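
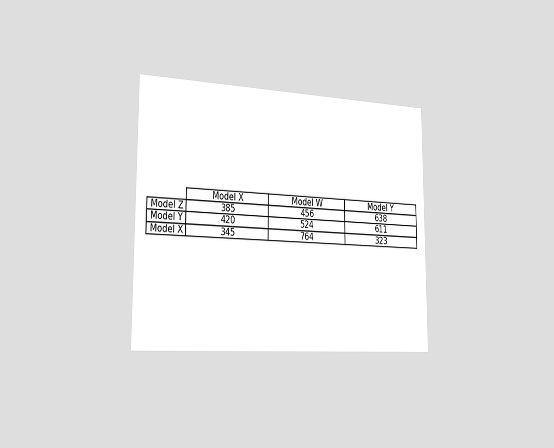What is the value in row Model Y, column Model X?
The chart is viewed slightly from the left. The (Model Y, Model X) cell reads 420.

420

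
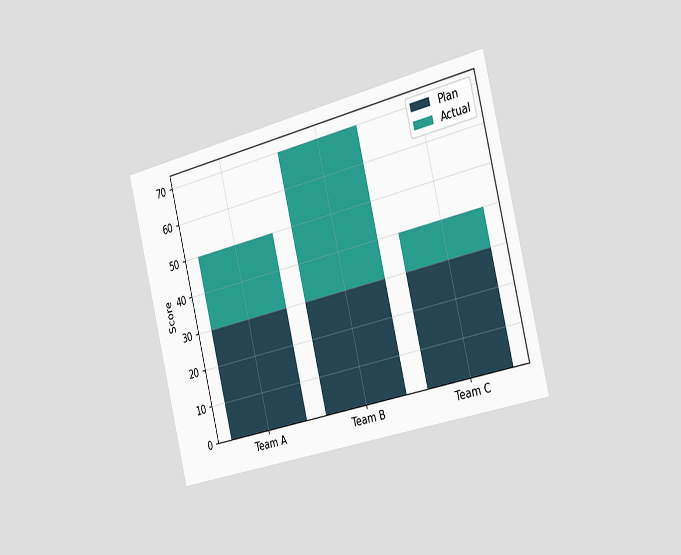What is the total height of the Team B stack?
70

The chart is tilted about 14° counter-clockwise and viewed slightly from the right. The Team B stack's top reaches 70 on the y-axis.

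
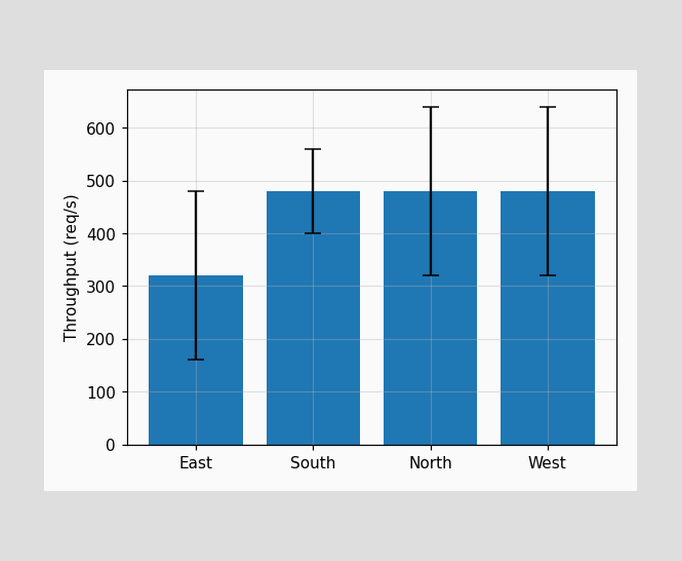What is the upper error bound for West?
The West bar's upper whisker reaches 640req/s.

640req/s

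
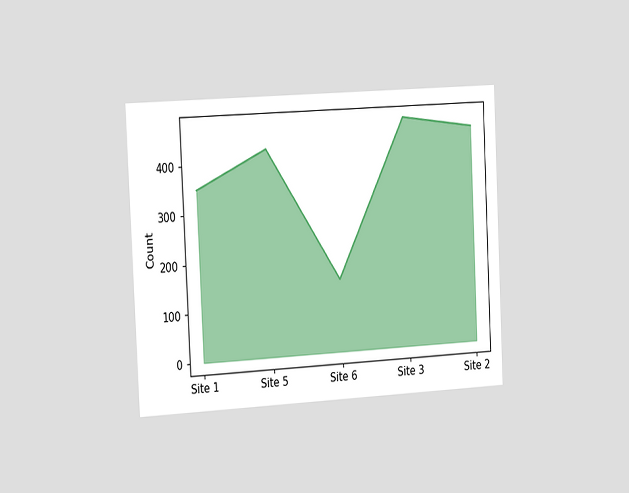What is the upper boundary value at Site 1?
The chart is tilted about 3° counter-clockwise and viewed slightly from the left. At Site 1 the upper boundary is at 350.

350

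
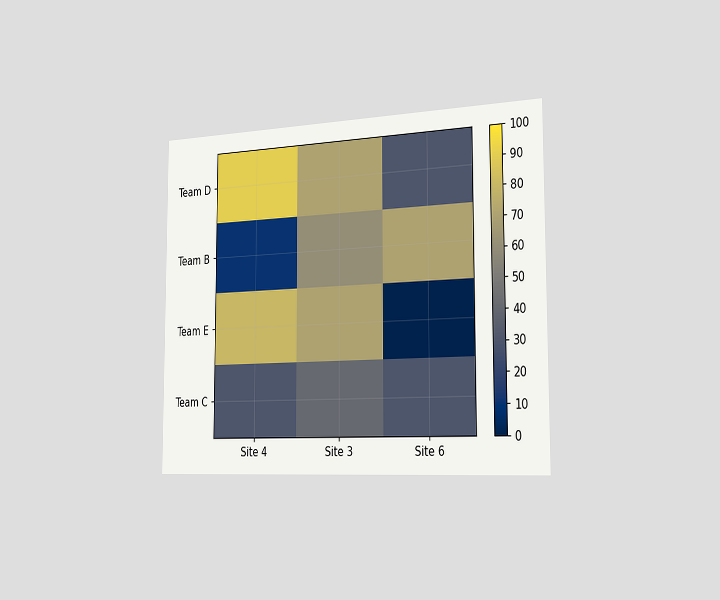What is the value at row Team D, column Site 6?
The chart is viewed slightly from the right. Matching cell (Team D, Site 6) against the colorbar gives 30.

30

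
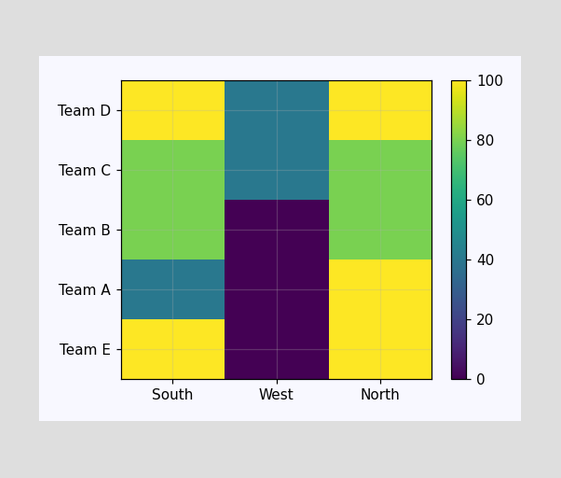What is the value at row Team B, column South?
80

Matching cell (Team B, South) against the colorbar gives 80.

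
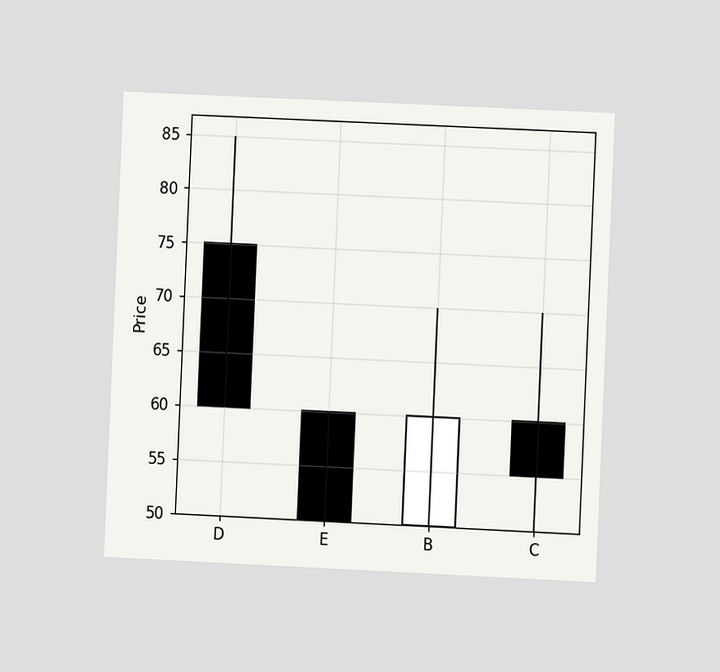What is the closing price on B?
60

The chart is tilted about 3° clockwise and viewed at a slight angle. The B candle closes at 60.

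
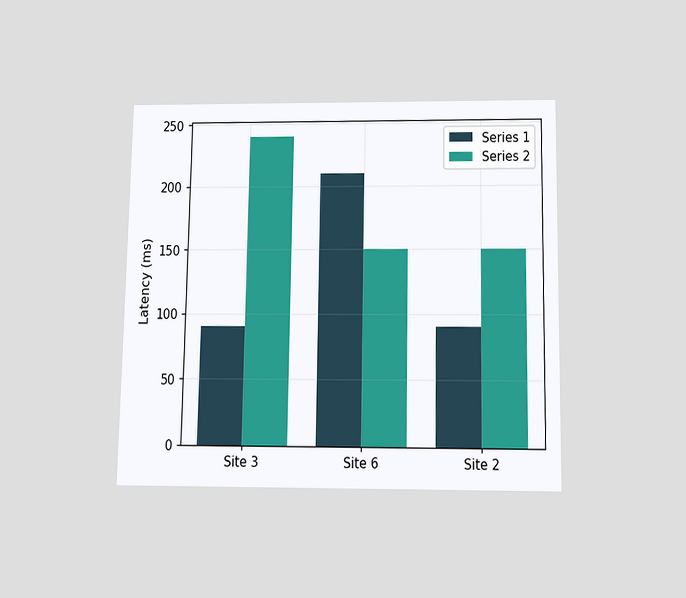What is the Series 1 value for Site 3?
The chart is viewed slightly from below. The Series 1 bar at Site 3 reaches 90ms on the y-axis.

90ms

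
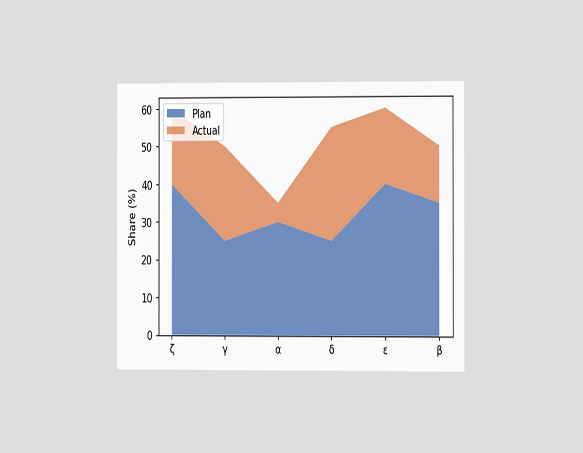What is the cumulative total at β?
The chart is viewed slightly from the right. The stacked total at β reaches 50%.

50%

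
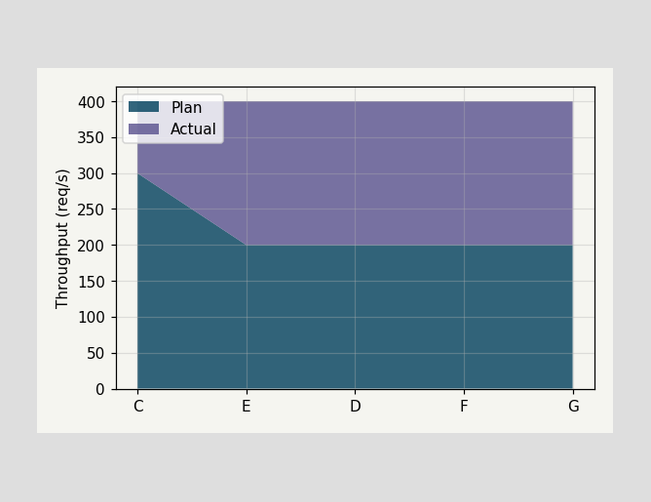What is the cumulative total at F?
The stacked total at F reaches 400req/s.

400req/s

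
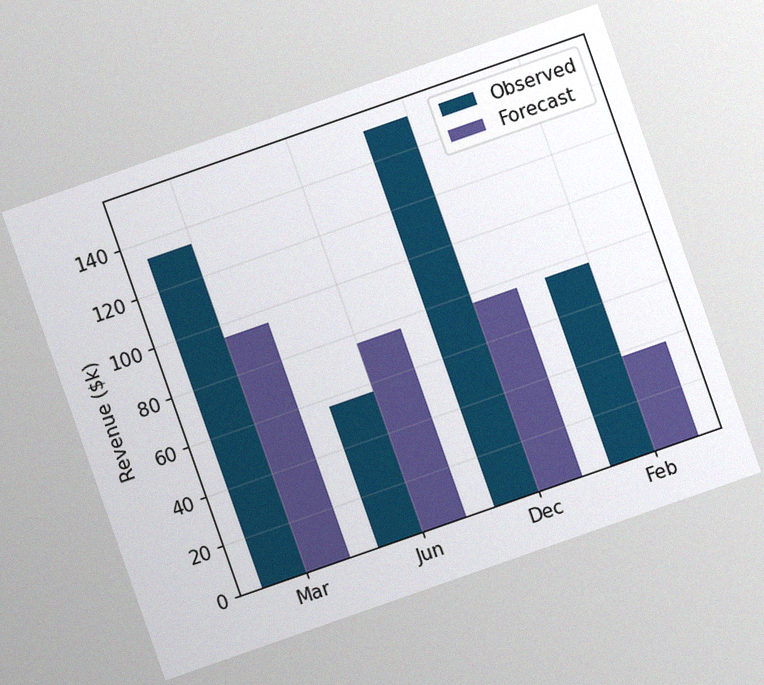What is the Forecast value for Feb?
The chart is tilted about 19° counter-clockwise, with some photo noise. The Forecast bar at Feb reaches $38k on the y-axis.

$38k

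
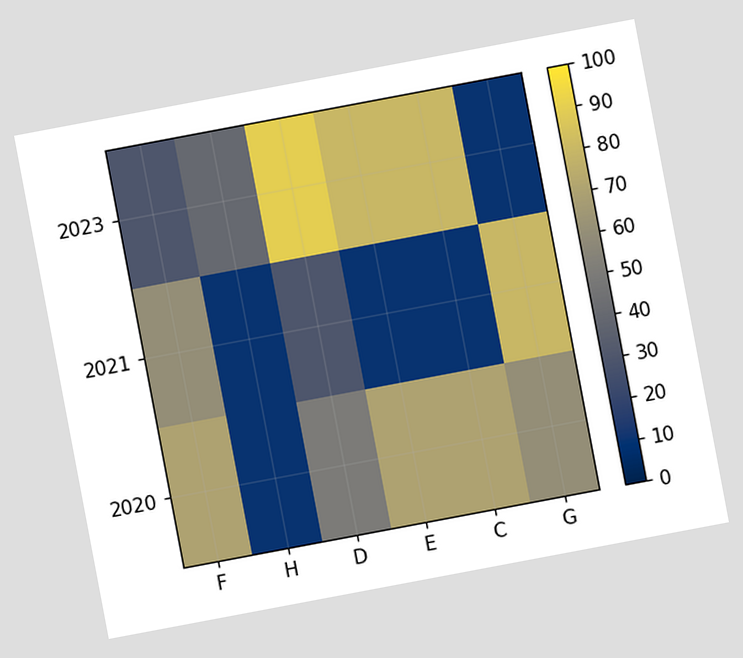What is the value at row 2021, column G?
80

The chart is tilted about 11° counter-clockwise. Matching cell (2021, G) against the colorbar gives 80.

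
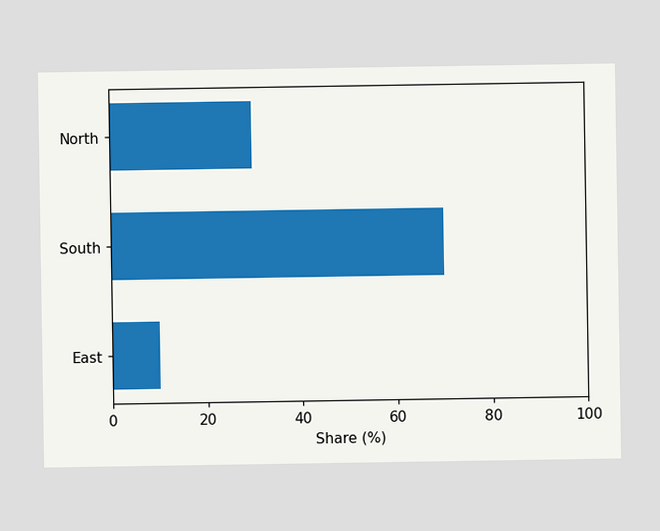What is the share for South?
Reading along the chart's x-axis, the South bar reaches 70%.

70%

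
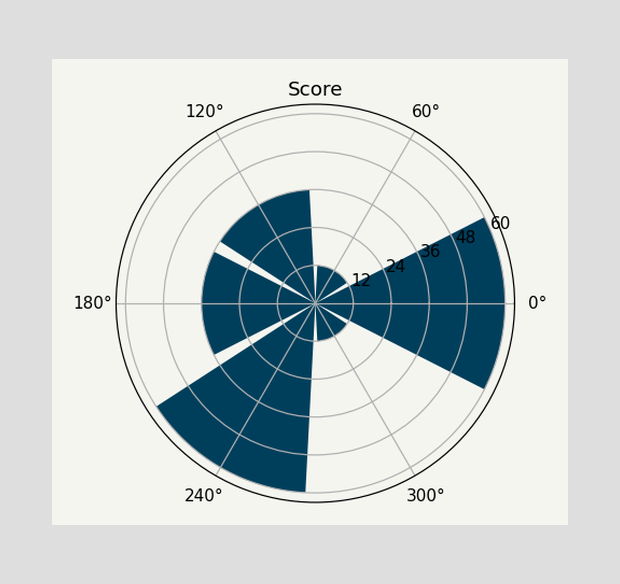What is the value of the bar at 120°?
36

The bar at 120° reaches 36 on the radial axis.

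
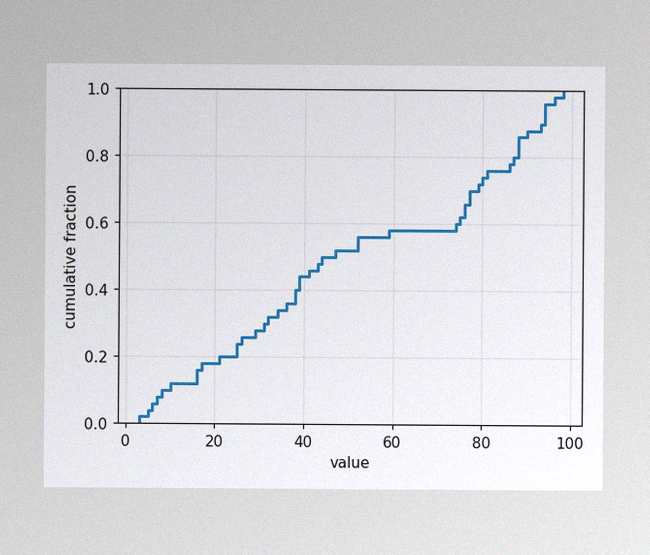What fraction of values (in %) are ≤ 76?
The image has some photo noise and uneven lighting. At x=76 the ECDF step is at 66%.

66%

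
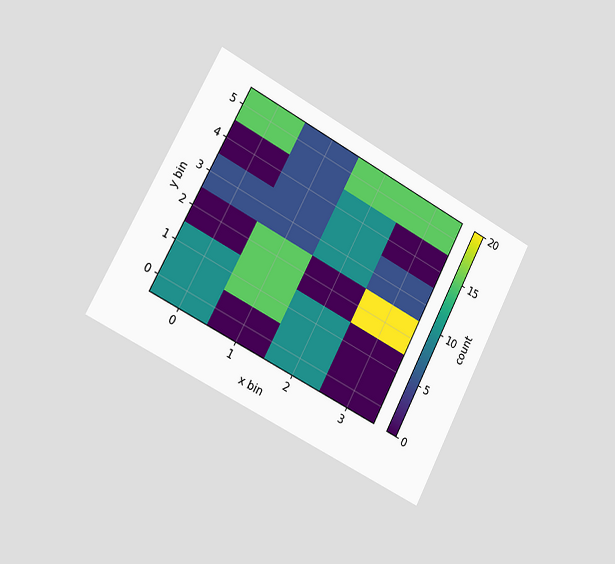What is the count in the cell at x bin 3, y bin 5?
15

The chart is tilted about 28° clockwise and viewed slightly from the left. Matching the cell (3, 5) against the colorbar gives 15.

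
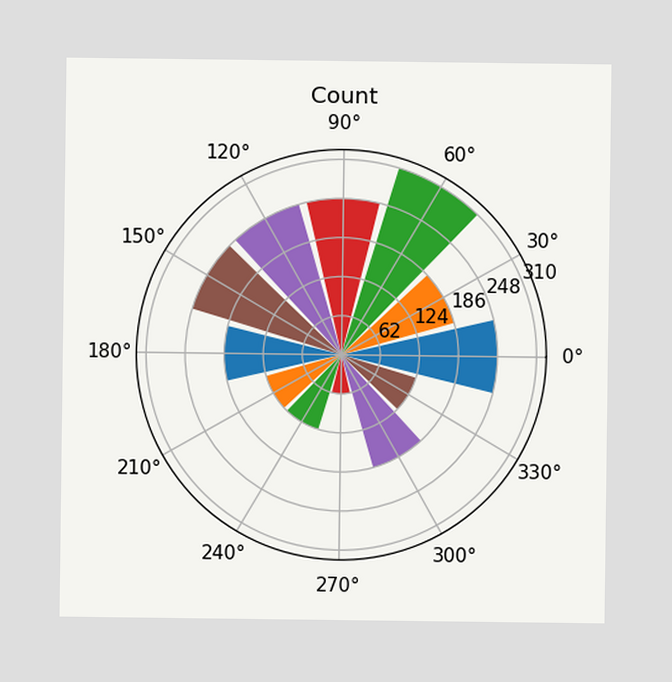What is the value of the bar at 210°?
124

The bar at 210° reaches 124 on the radial axis.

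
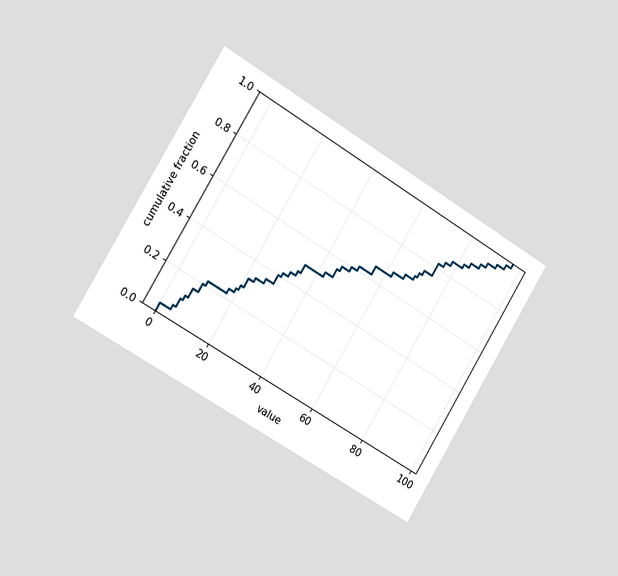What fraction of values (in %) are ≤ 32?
44%

The chart is tilted about 31° clockwise and viewed slightly from the left. At x=32 the ECDF step is at 44%.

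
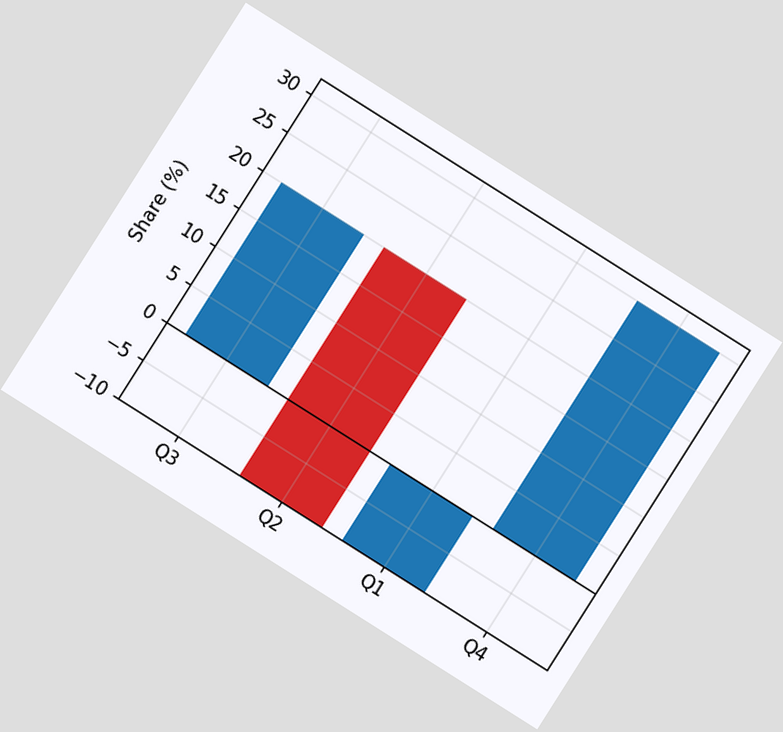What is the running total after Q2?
The chart is tilted about 32° clockwise. After Q2 the running total reaches -10%.

-10%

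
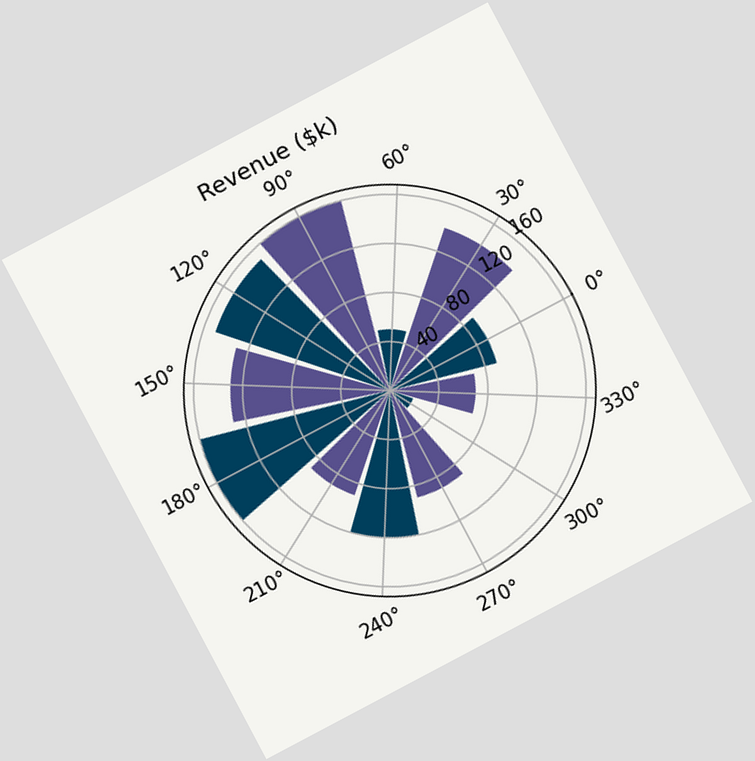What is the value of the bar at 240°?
$120k

The chart is tilted about 28° counter-clockwise. The bar at 240° reaches $120k on the radial axis.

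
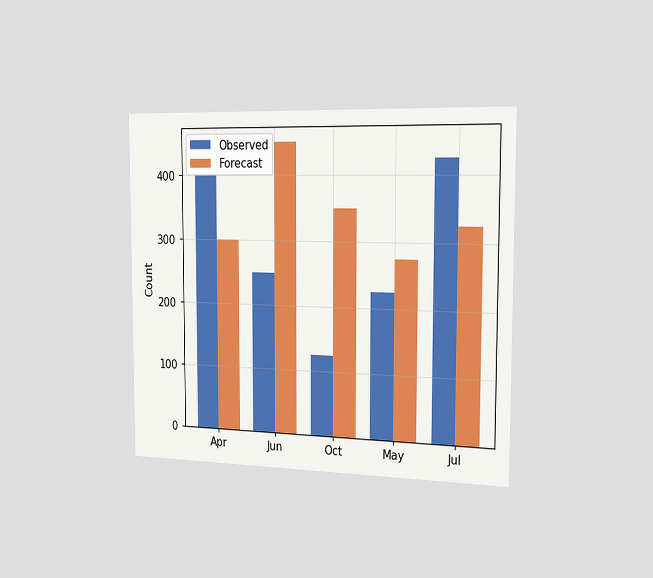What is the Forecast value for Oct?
350

The chart is viewed slightly from the right. The Forecast bar at Oct reaches 350 on the y-axis.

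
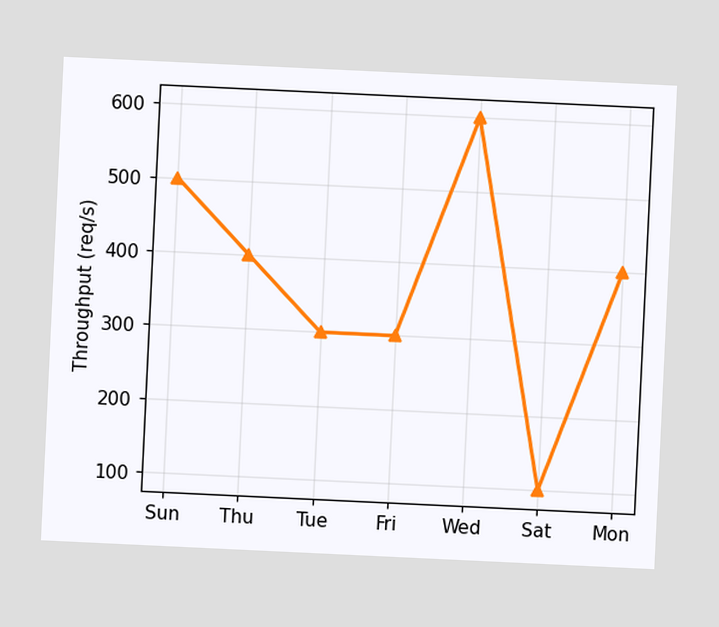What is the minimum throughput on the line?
The chart is tilted about 3° clockwise. The lowest point is at Sat, and reading across to the y-axis gives 100req/s.

100req/s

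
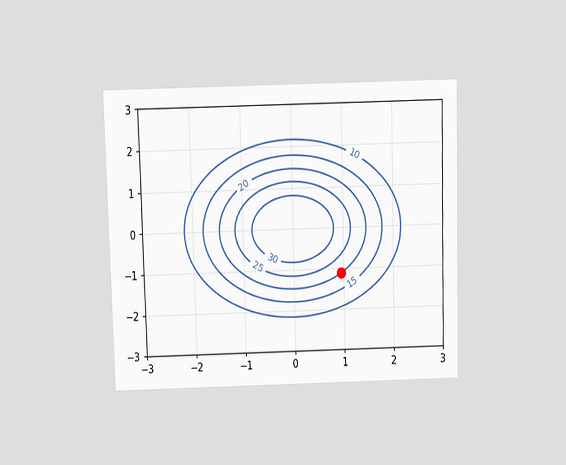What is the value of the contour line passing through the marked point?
The chart is viewed slightly from above. The marked point sits on the contour labelled 20.

20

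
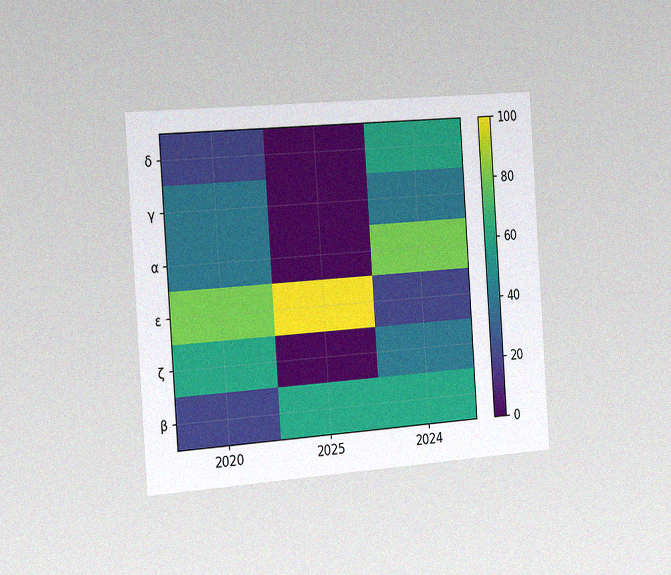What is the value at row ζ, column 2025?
0

The chart is tilted about 4° counter-clockwise and viewed slightly from the left, with some photo noise. Matching cell (ζ, 2025) against the colorbar gives 0.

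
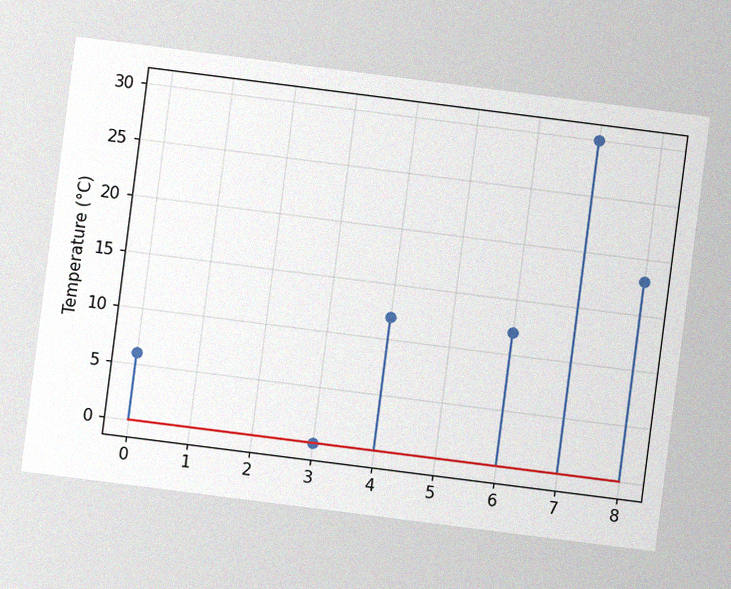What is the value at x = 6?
The chart is tilted about 7° clockwise, with some photo noise. The stem at x=6 reaches 12°C.

12°C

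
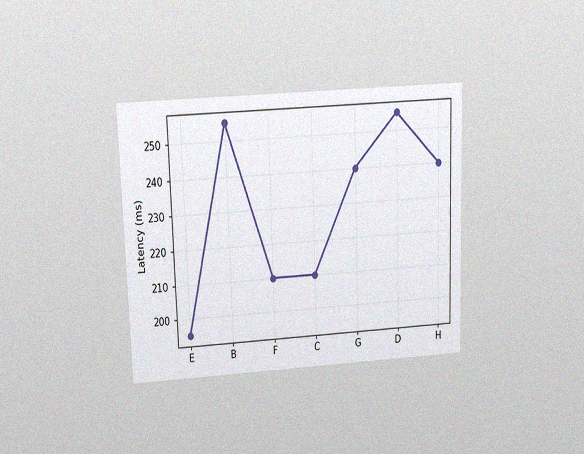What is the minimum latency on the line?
195ms

The chart is viewed slightly from above, with some photo noise. The lowest point is at E, and reading across to the y-axis gives 195ms.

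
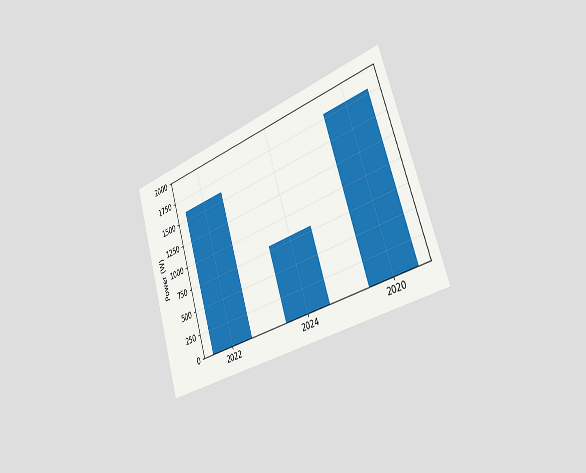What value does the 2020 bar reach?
The chart is tilted about 18° counter-clockwise and viewed slightly from the right. Reading along the chart's y-axis, the 2020 bar reaches 1800W.

1800W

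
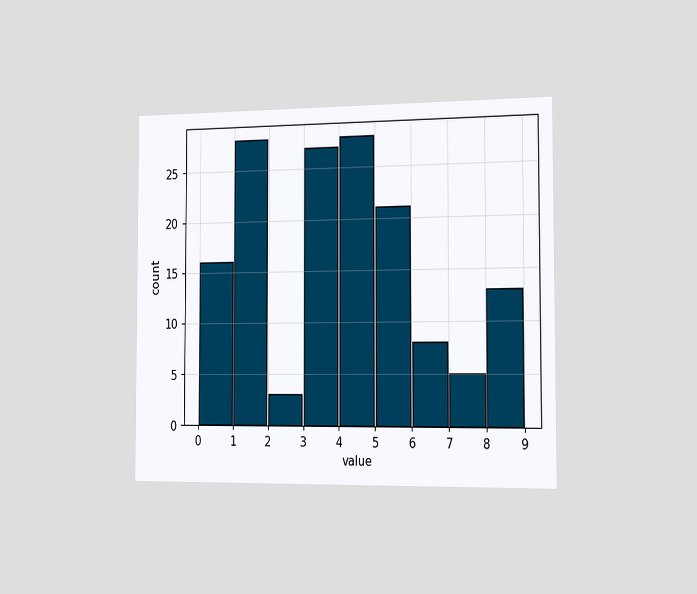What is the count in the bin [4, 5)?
The chart is viewed slightly from the right. The [4, 5) bin has height 28.

28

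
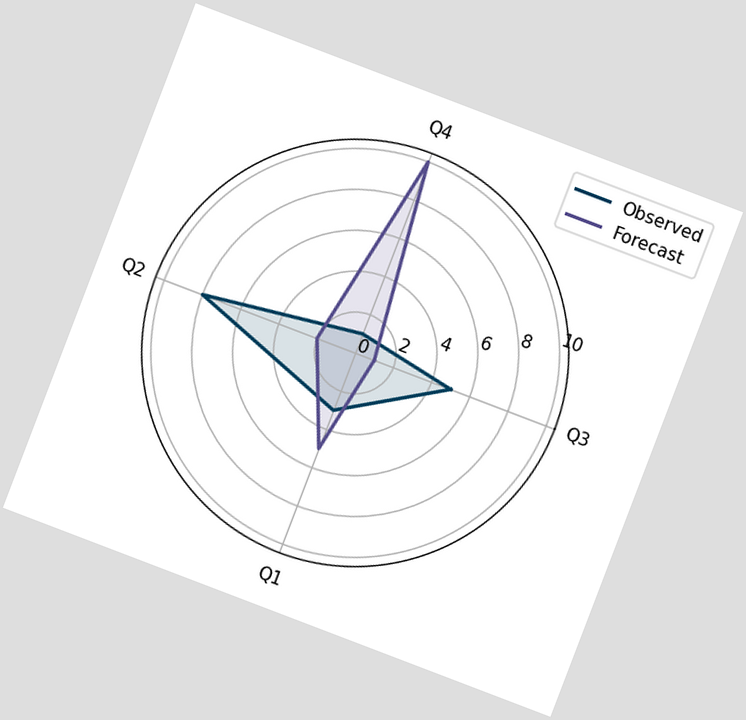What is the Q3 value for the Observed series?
The chart is tilted about 21° clockwise. On the Q3 axis, Observed reaches 5.

5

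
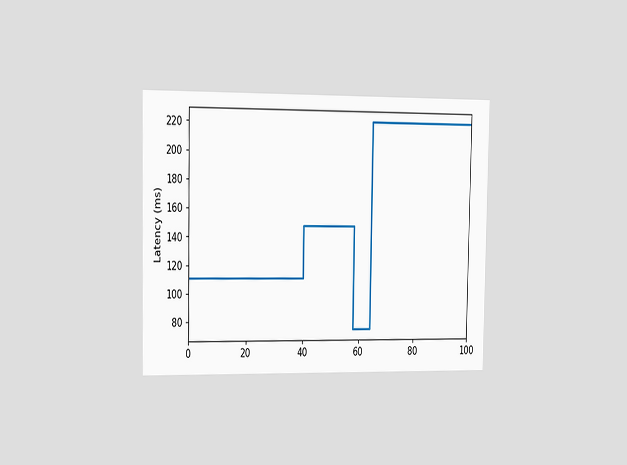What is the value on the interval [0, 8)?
111ms

The chart is viewed slightly from the left. On [0, 8) the step sits at 111ms.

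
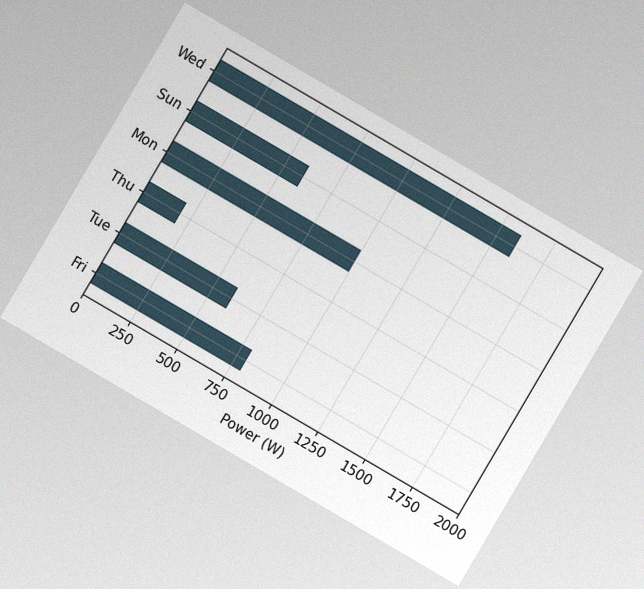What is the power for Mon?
1000W

The chart is tilted about 30° clockwise, with some photo noise. Reading along the chart's x-axis, the Mon bar reaches 1000W.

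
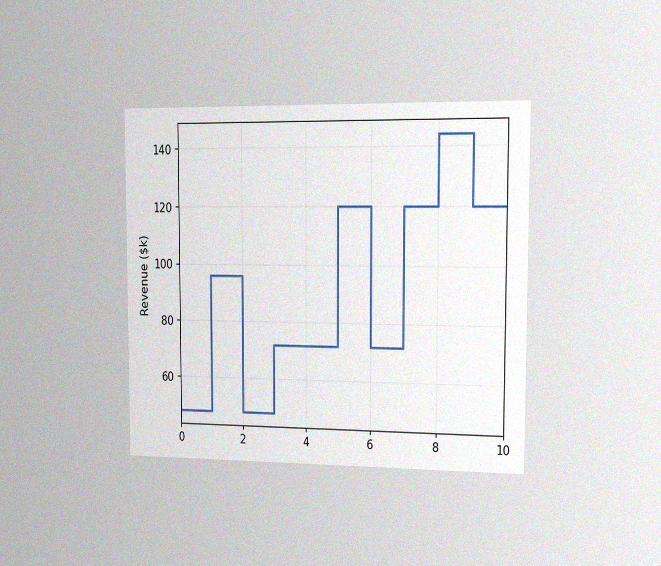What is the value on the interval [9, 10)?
$120k

The chart is viewed slightly from the right, with some photo noise. On [9, 10) the step sits at $120k.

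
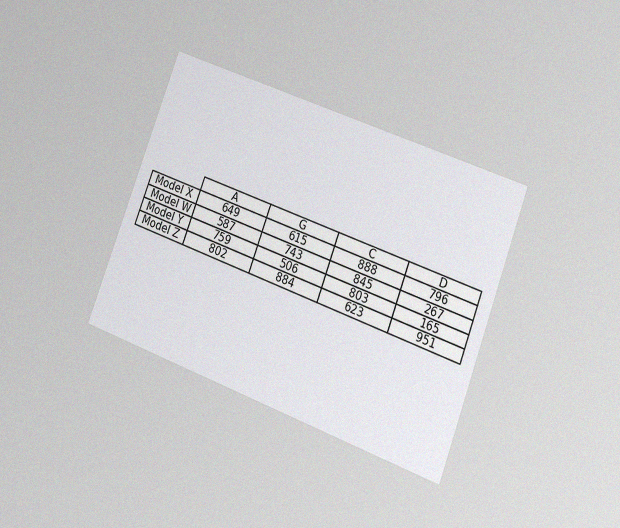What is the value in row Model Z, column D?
The chart is tilted about 20° clockwise and viewed at a slight angle, with some photo noise. The (Model Z, D) cell reads 951.

951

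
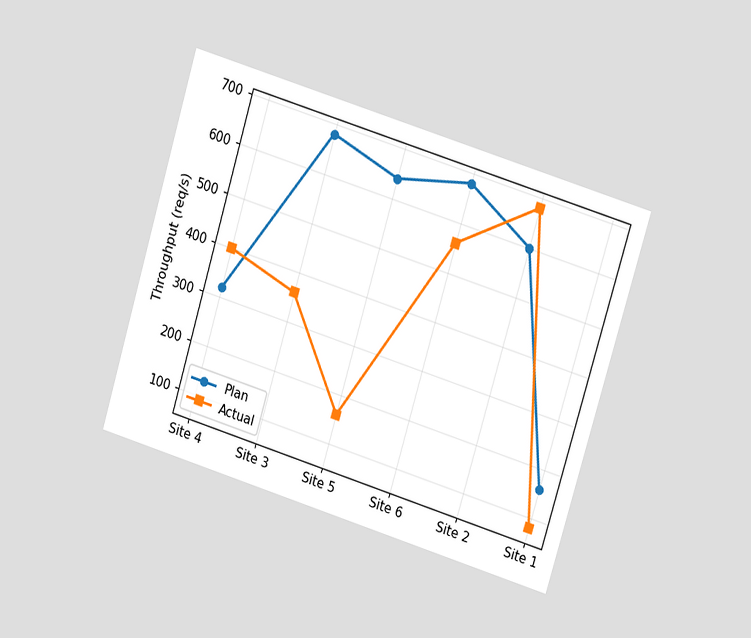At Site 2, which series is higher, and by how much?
Actual, by 80req/s

The chart is tilted about 17° clockwise and viewed at a slight angle. At Site 2, Actual sits above the other line by 80req/s.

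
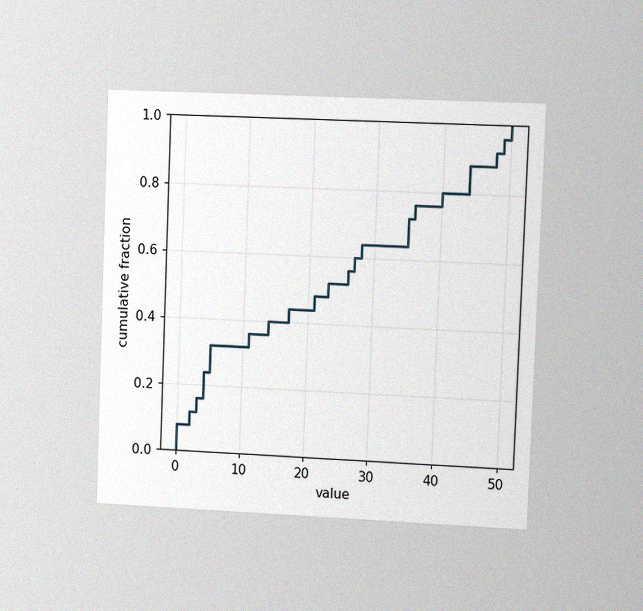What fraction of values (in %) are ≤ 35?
The chart is tilted about 2° clockwise and viewed slightly from the right, with some photo noise. At x=35 the ECDF step is at 72%.

72%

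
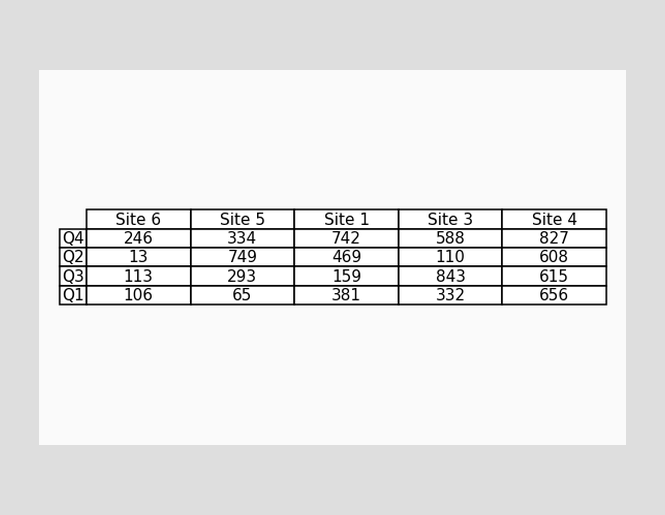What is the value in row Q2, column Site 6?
13

The (Q2, Site 6) cell reads 13.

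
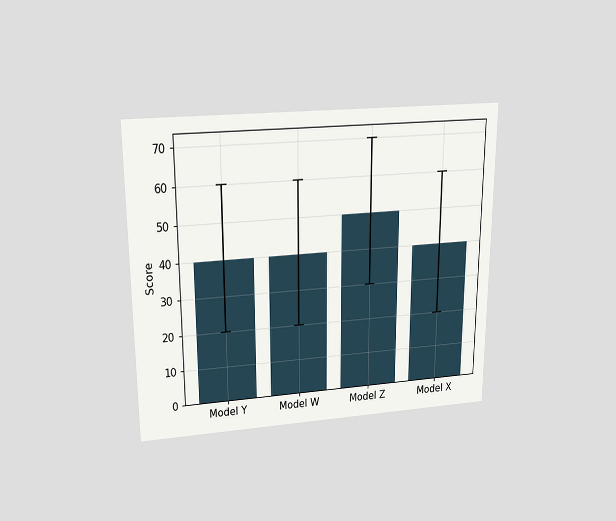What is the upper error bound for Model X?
The chart is viewed slightly from above. The Model X bar's upper whisker reaches 60.

60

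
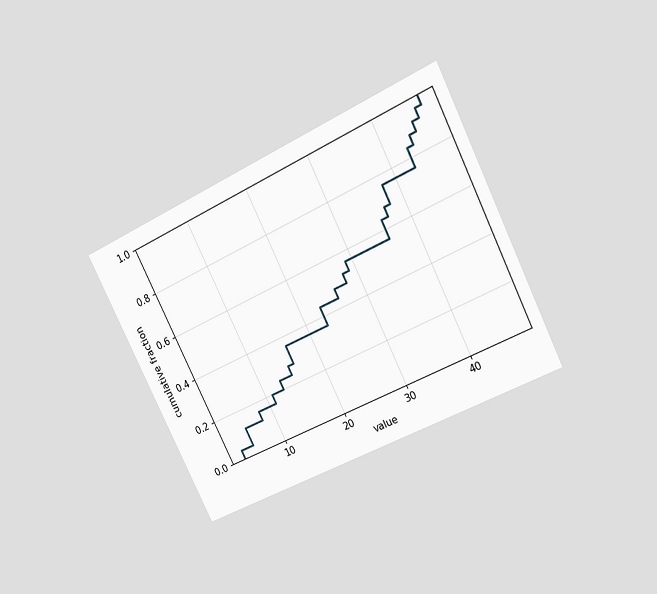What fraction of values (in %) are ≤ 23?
The chart is tilted about 26° counter-clockwise and viewed at a slight angle. At x=23 the ECDF step is at 44%.

44%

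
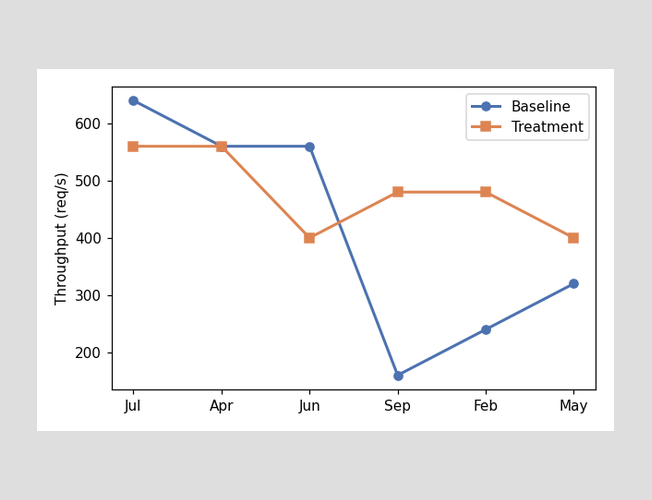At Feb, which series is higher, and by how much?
At Feb, Treatment sits above the other line by 240req/s.

Treatment, by 240req/s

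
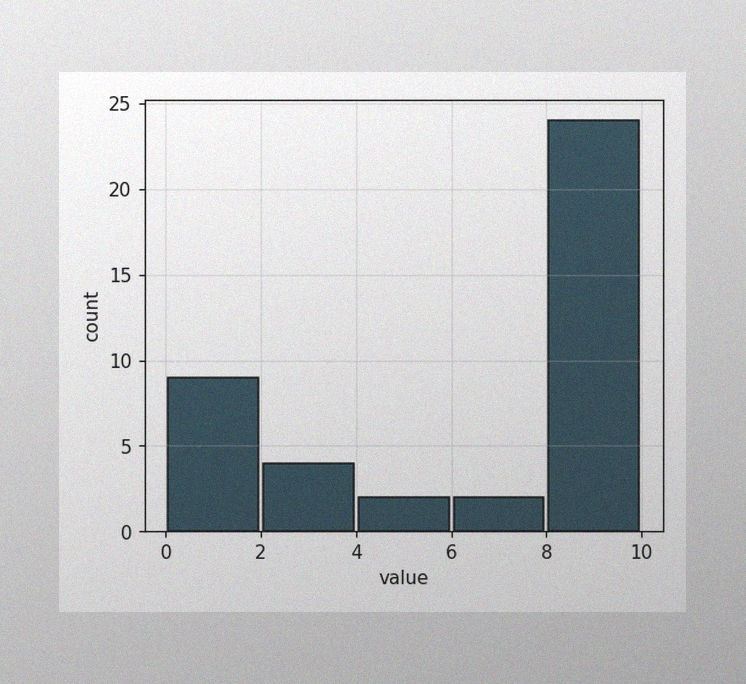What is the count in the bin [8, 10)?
24

The image has some photo noise and uneven lighting. The [8, 10) bin has height 24.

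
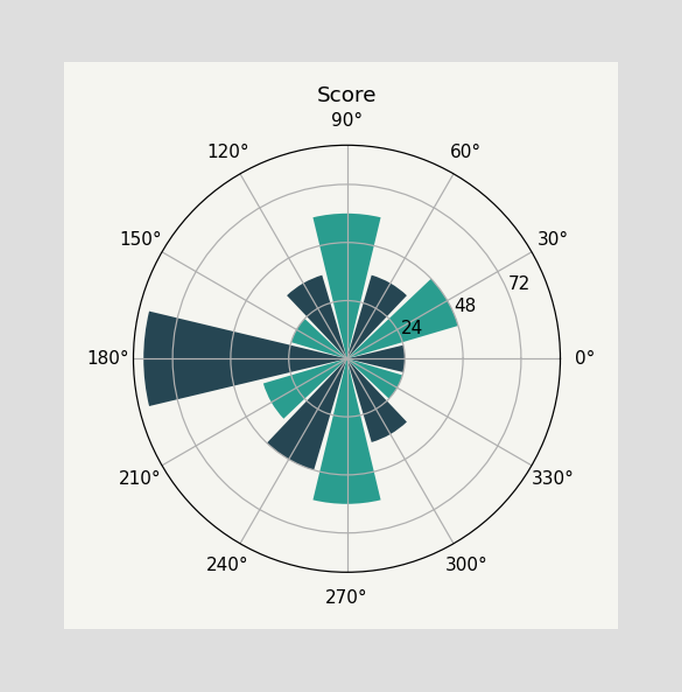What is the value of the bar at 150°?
The bar at 150° reaches 24 on the radial axis.

24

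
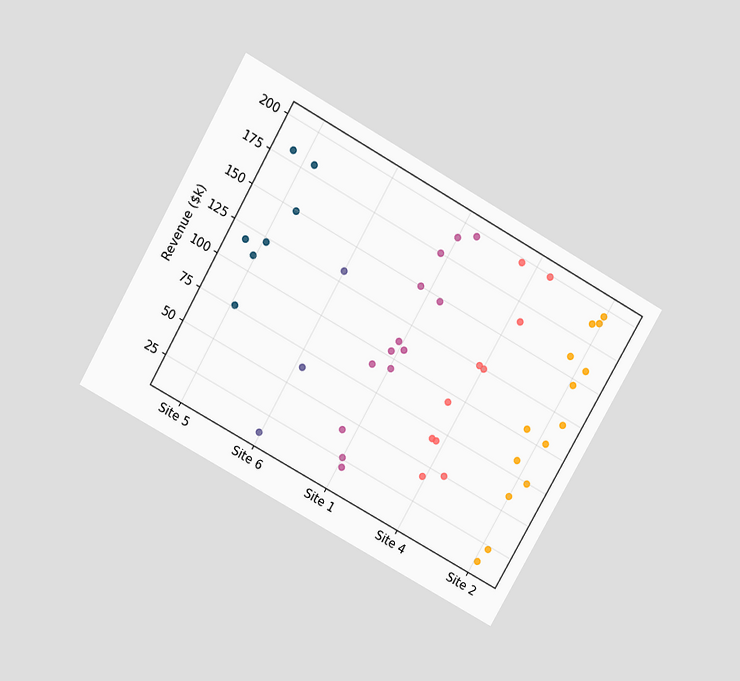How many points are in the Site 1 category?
The chart is tilted about 29° clockwise and viewed slightly from above. Counting the markers in the Site 1 column gives 13.

13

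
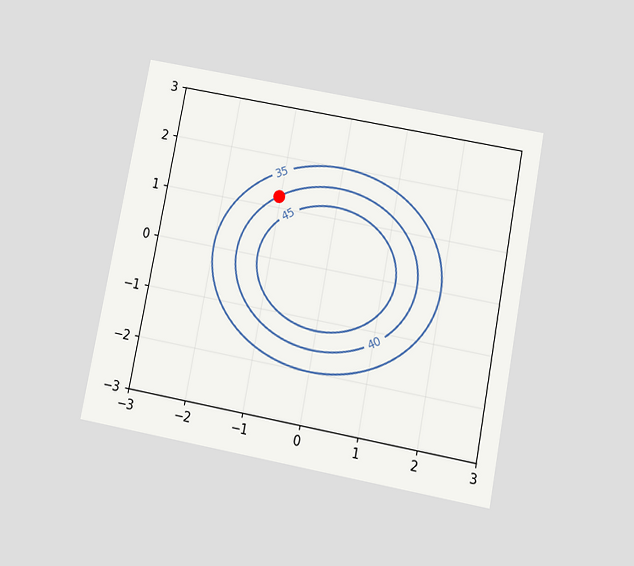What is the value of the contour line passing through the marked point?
40

The chart is tilted about 11° clockwise and viewed slightly from below. The marked point sits on the contour labelled 40.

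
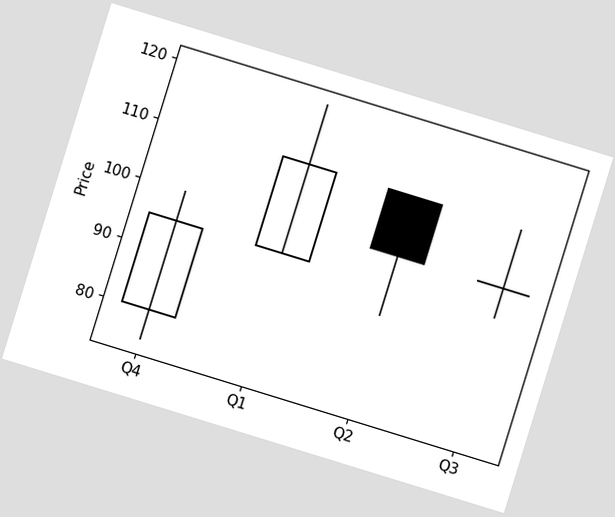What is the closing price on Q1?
110

The chart is tilted about 17° clockwise. The Q1 candle closes at 110.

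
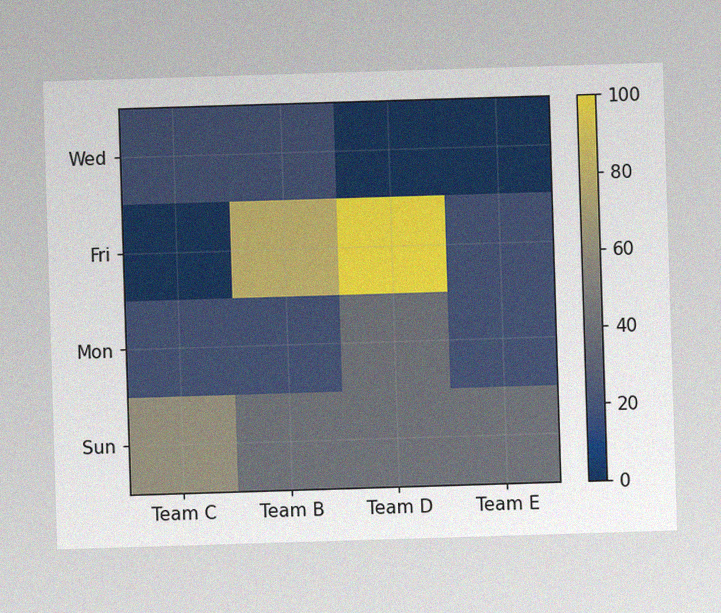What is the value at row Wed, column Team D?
The image has some photo noise and uneven lighting. Matching cell (Wed, Team D) against the colorbar gives 0.

0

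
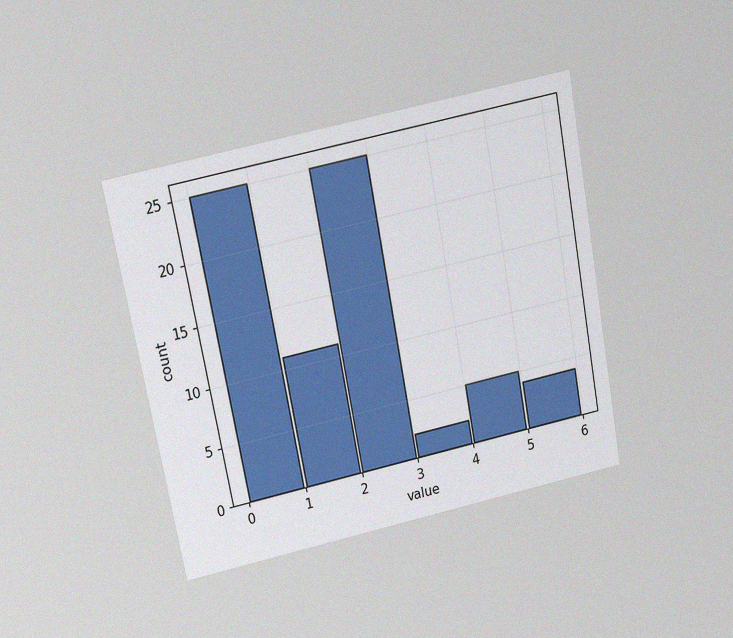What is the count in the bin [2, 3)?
25

The chart is tilted about 11° counter-clockwise and viewed slightly from above, with some photo noise. The [2, 3) bin has height 25.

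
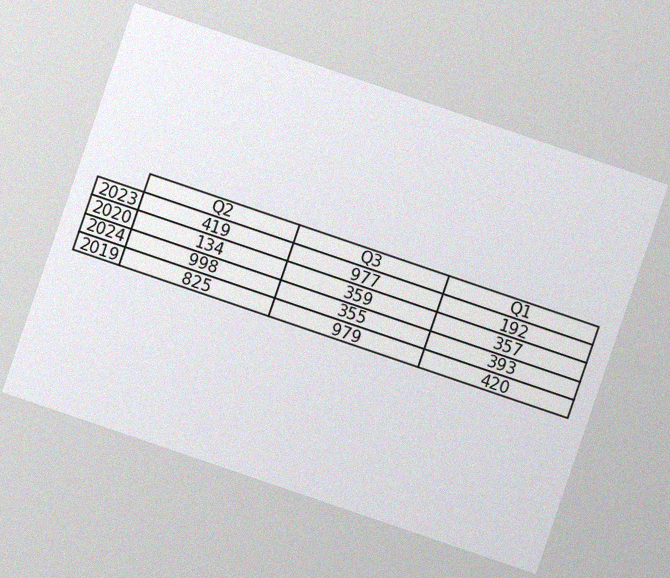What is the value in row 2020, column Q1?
357

The chart is tilted about 19° clockwise, with some photo noise. The (2020, Q1) cell reads 357.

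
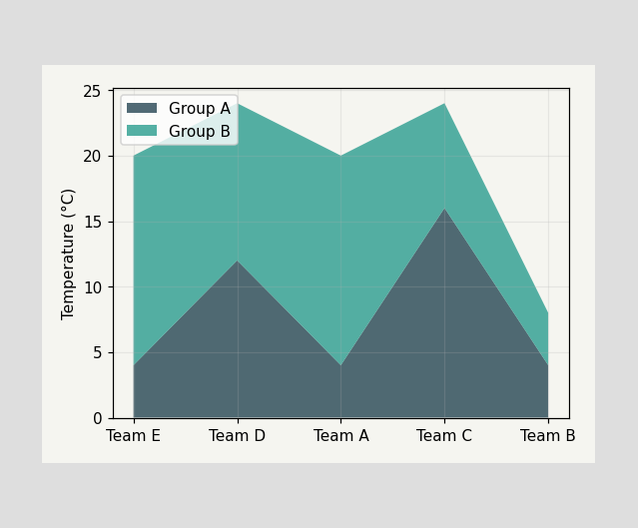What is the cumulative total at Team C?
24°C

The stacked total at Team C reaches 24°C.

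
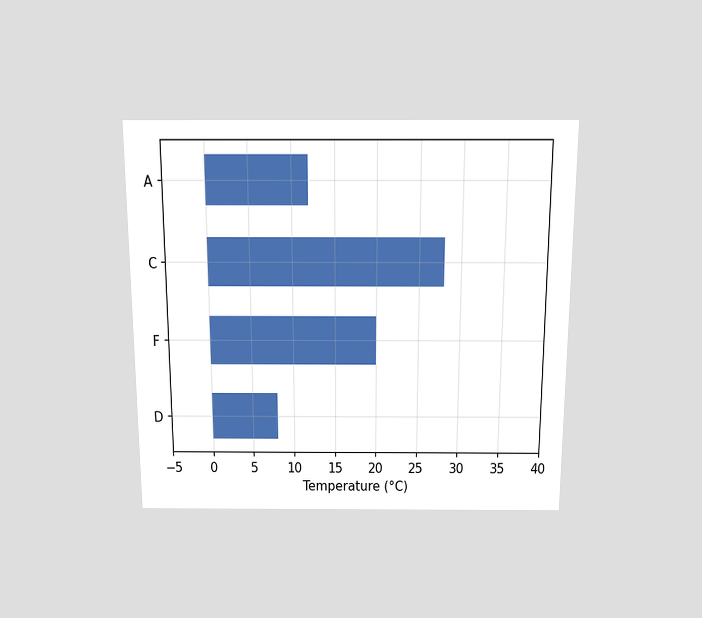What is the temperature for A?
The chart is viewed slightly from above. Reading along the chart's x-axis, the A bar reaches 12°C.

12°C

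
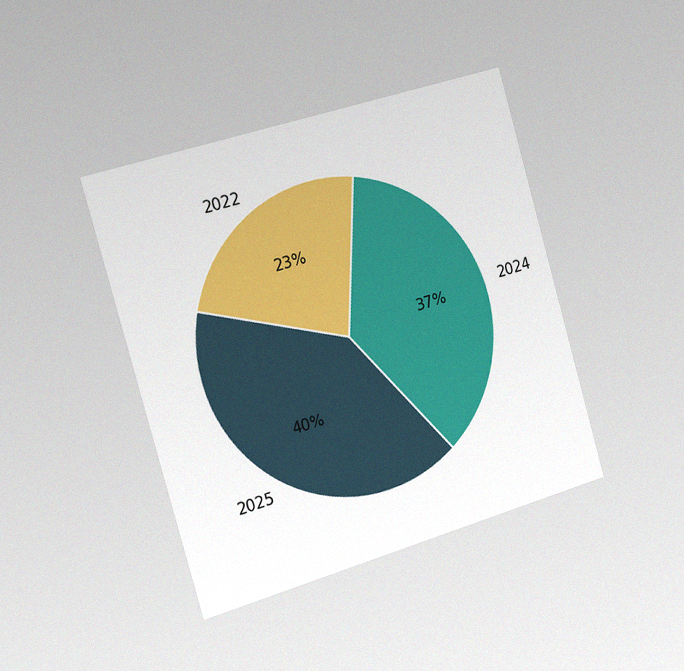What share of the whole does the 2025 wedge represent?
The chart is tilted about 16° counter-clockwise and viewed slightly from the left, with some photo noise. The 2025 slice takes up 40% of the pie.

40%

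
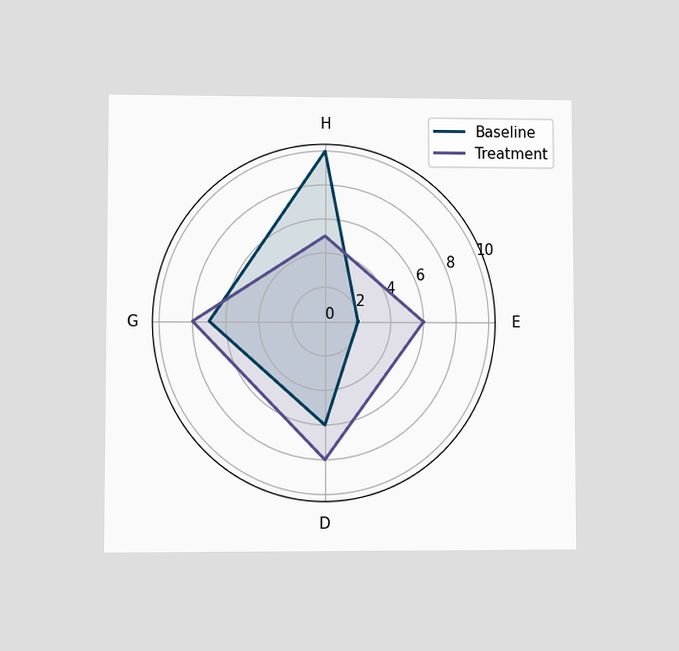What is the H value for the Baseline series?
10

The chart is viewed at a slight angle. On the H axis, Baseline reaches 10.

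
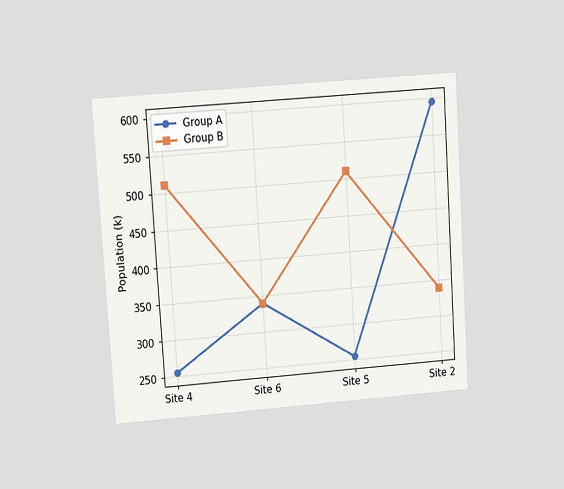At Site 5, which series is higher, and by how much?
The chart is tilted about 4° counter-clockwise and viewed at a slight angle. At Site 5, Group B sits above the other line by 255k.

Group B, by 255k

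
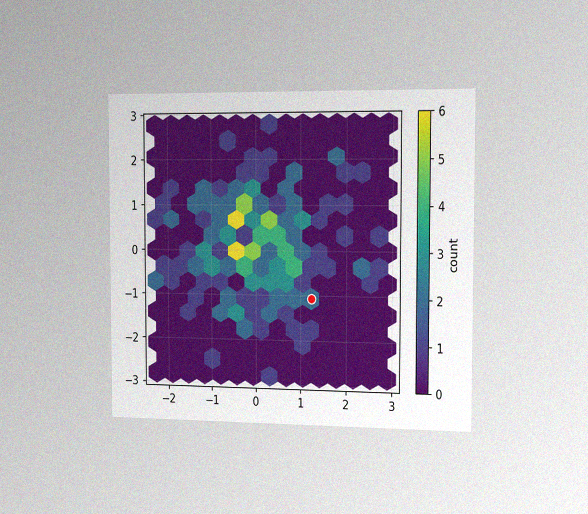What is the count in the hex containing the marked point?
The chart is viewed slightly from the right, with some photo noise. The marked hex reads 2 on the colorbar.

2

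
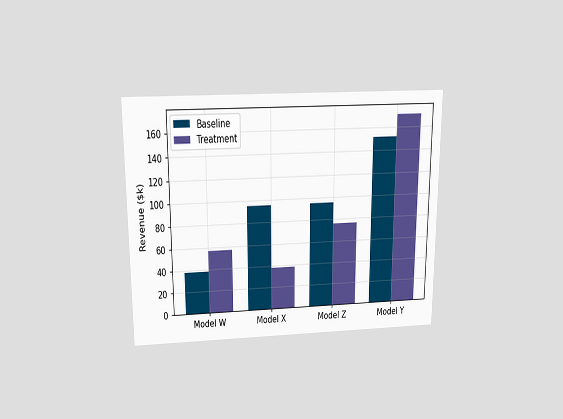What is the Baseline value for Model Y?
$152k

The chart is viewed slightly from above. The Baseline bar at Model Y reaches $152k on the y-axis.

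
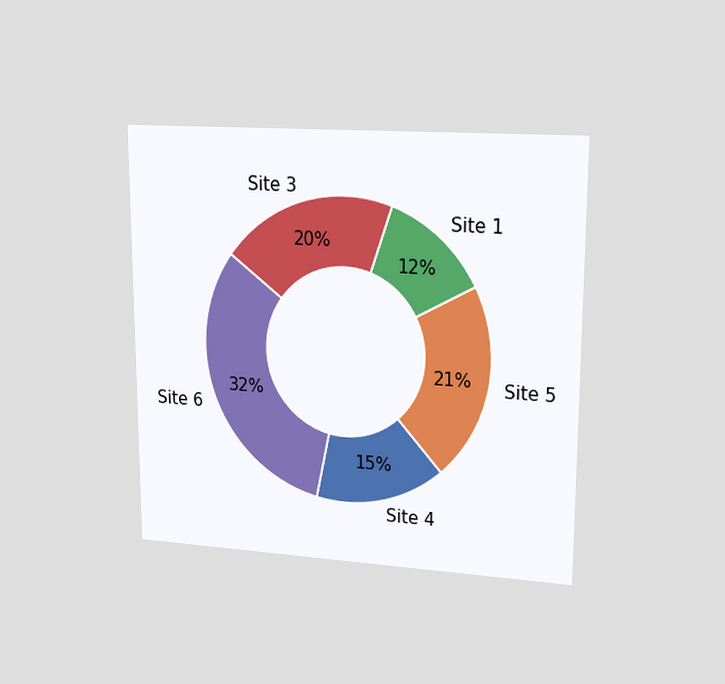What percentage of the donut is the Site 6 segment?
32%

The chart is viewed at a slight angle. The Site 6 segment takes up 32% of the ring.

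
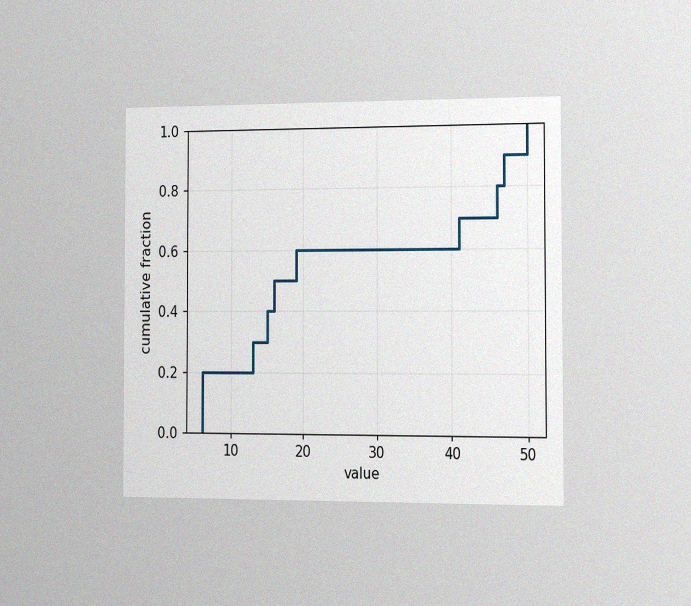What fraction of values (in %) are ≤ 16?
50%

The chart is viewed slightly from the right, with some photo noise. At x=16 the ECDF step is at 50%.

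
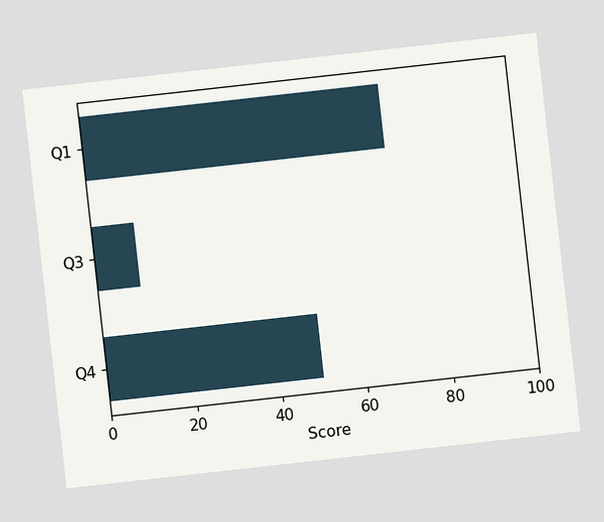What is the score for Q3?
10

The chart is tilted about 6° counter-clockwise. Reading along the chart's x-axis, the Q3 bar reaches 10.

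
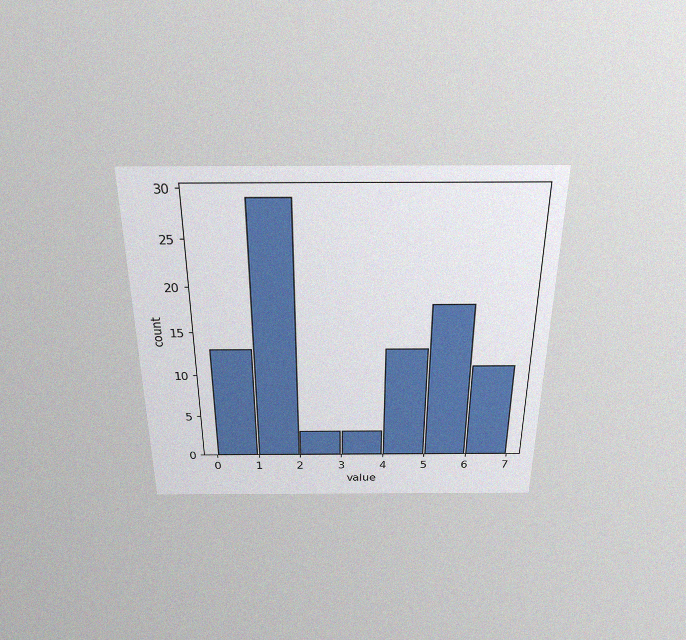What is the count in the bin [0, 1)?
The chart is viewed slightly from above, with some photo noise. The [0, 1) bin has height 13.

13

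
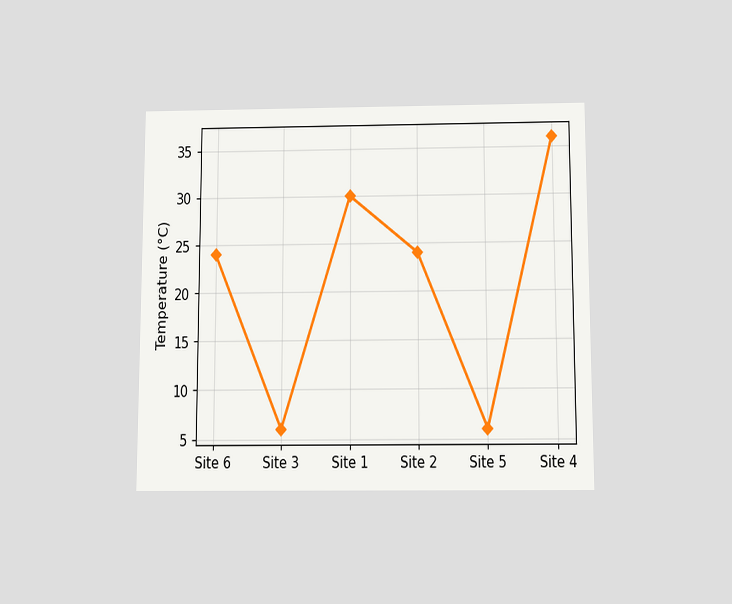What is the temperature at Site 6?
The chart is viewed slightly from below. At Site 6, the line is at 24°C.

24°C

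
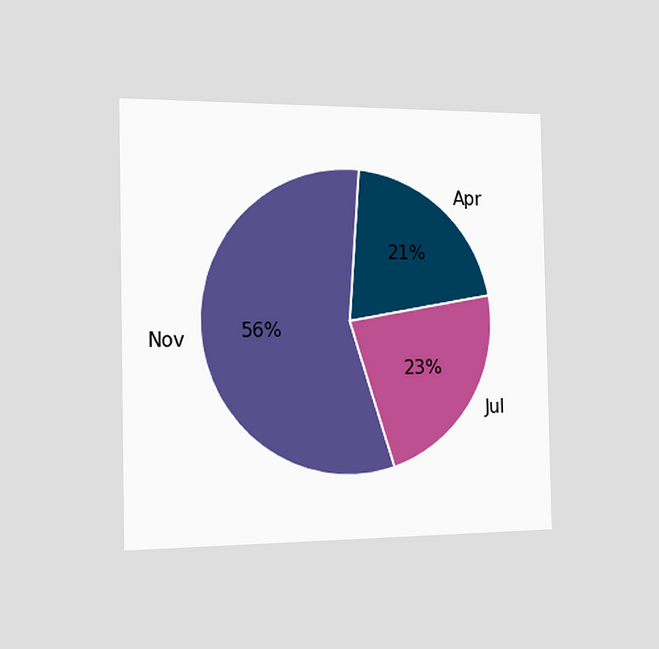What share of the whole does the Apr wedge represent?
The chart is viewed slightly from the left. The Apr slice takes up 21% of the pie.

21%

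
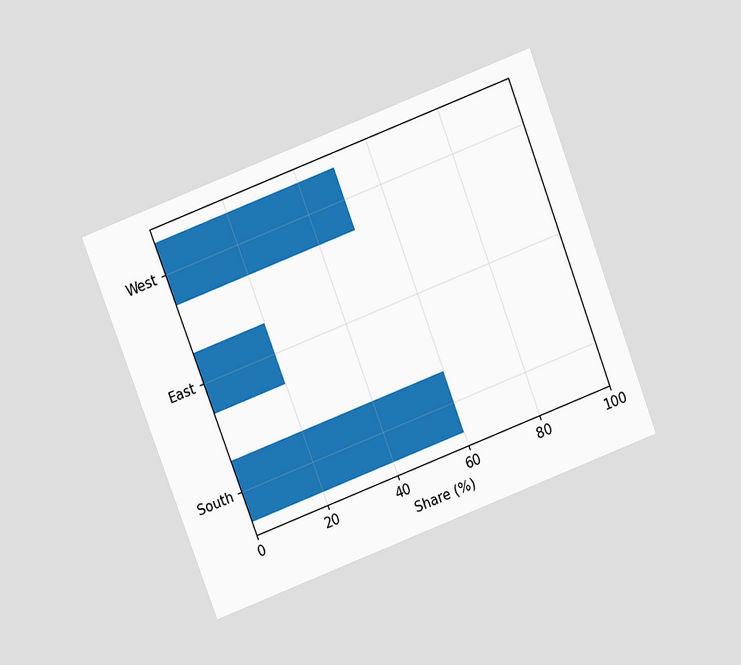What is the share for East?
20%

The chart is tilted about 21° counter-clockwise and viewed at a slight angle. Reading along the chart's x-axis, the East bar reaches 20%.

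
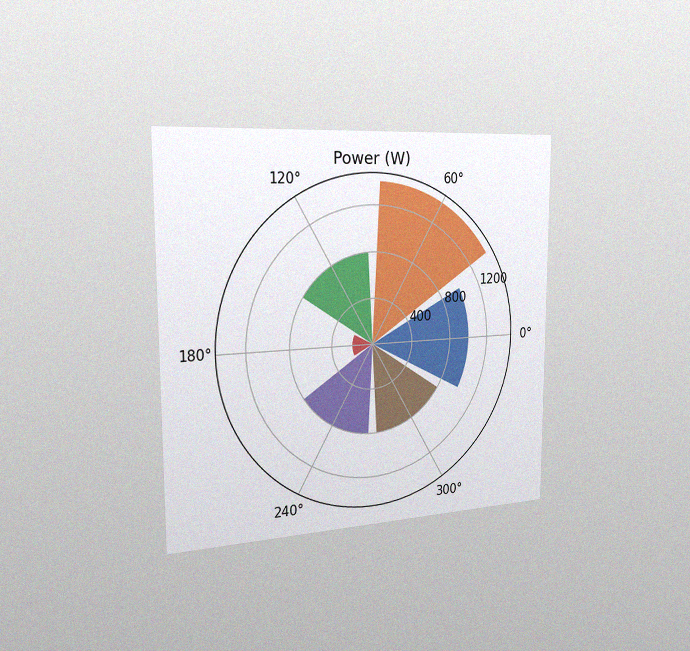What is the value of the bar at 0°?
The chart is viewed slightly from the left, with some photo noise. The bar at 0° reaches 1000W on the radial axis.

1000W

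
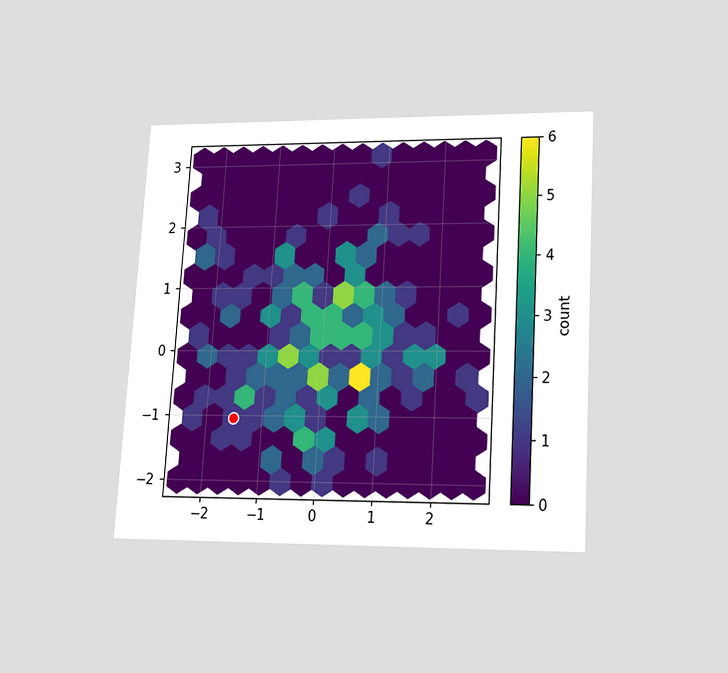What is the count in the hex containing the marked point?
The chart is tilted about 3° clockwise and viewed slightly from below. The marked hex reads 1 on the colorbar.

1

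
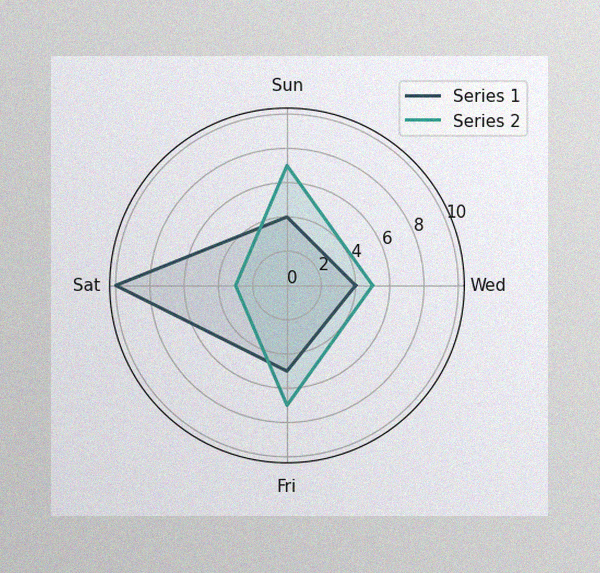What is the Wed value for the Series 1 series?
4

The image has some photo noise and uneven lighting. On the Wed axis, Series 1 reaches 4.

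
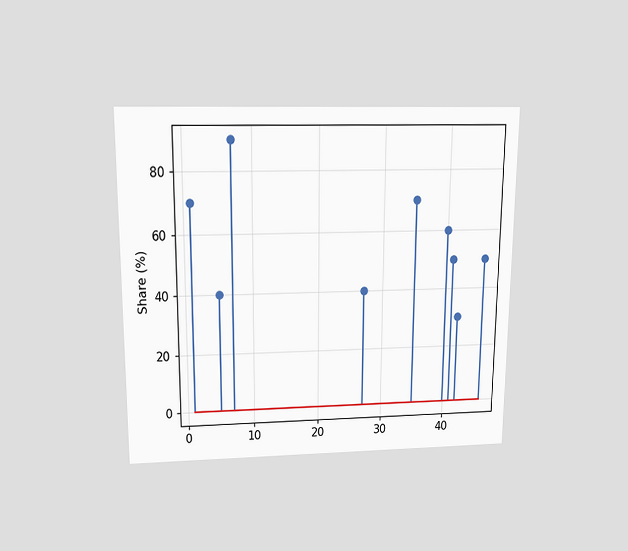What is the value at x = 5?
The chart is viewed slightly from above. The stem at x=5 reaches 40%.

40%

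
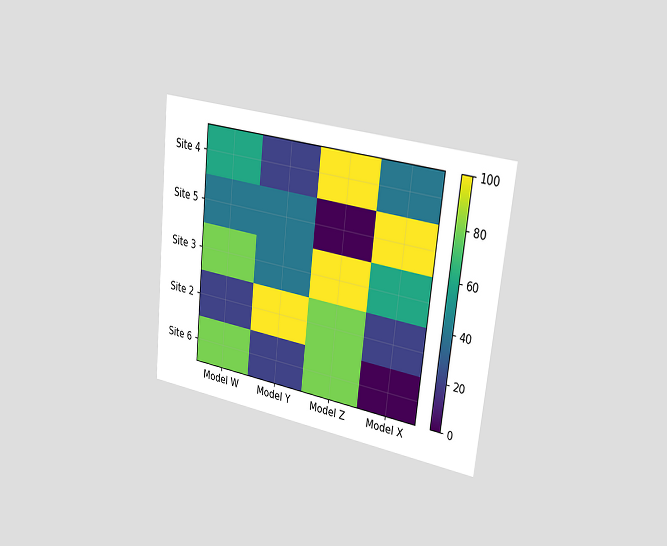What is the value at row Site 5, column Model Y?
The chart is tilted about 6° clockwise and viewed slightly from the right. Matching cell (Site 5, Model Y) against the colorbar gives 40.

40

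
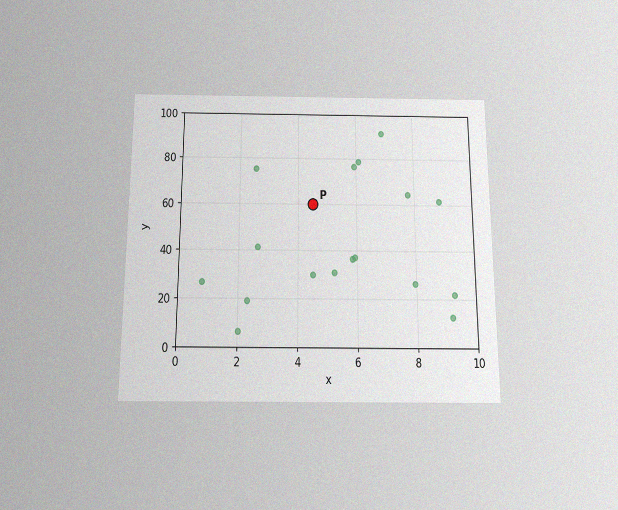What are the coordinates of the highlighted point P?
(4.5, 60)

The chart is viewed slightly from below, with some photo noise. Following the gridlines from P to each axis, P sits at (4.5, 60).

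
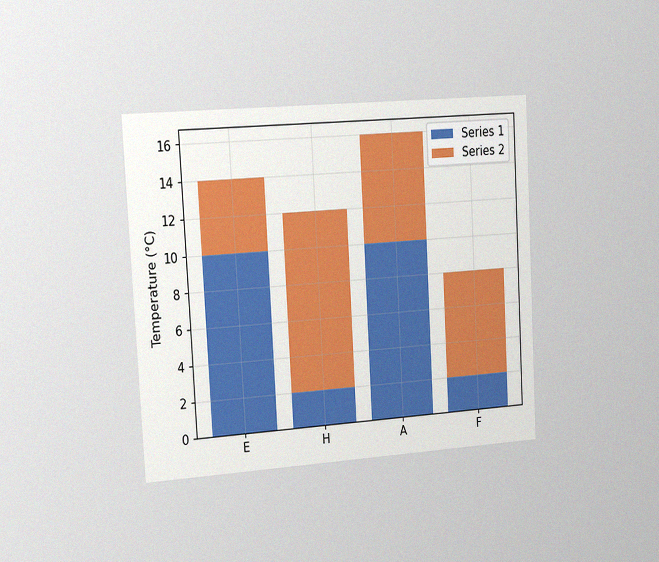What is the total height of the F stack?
8°C

The chart is tilted about 3° counter-clockwise and viewed slightly from the left, with some photo noise. The F stack's top reaches 8°C on the y-axis.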